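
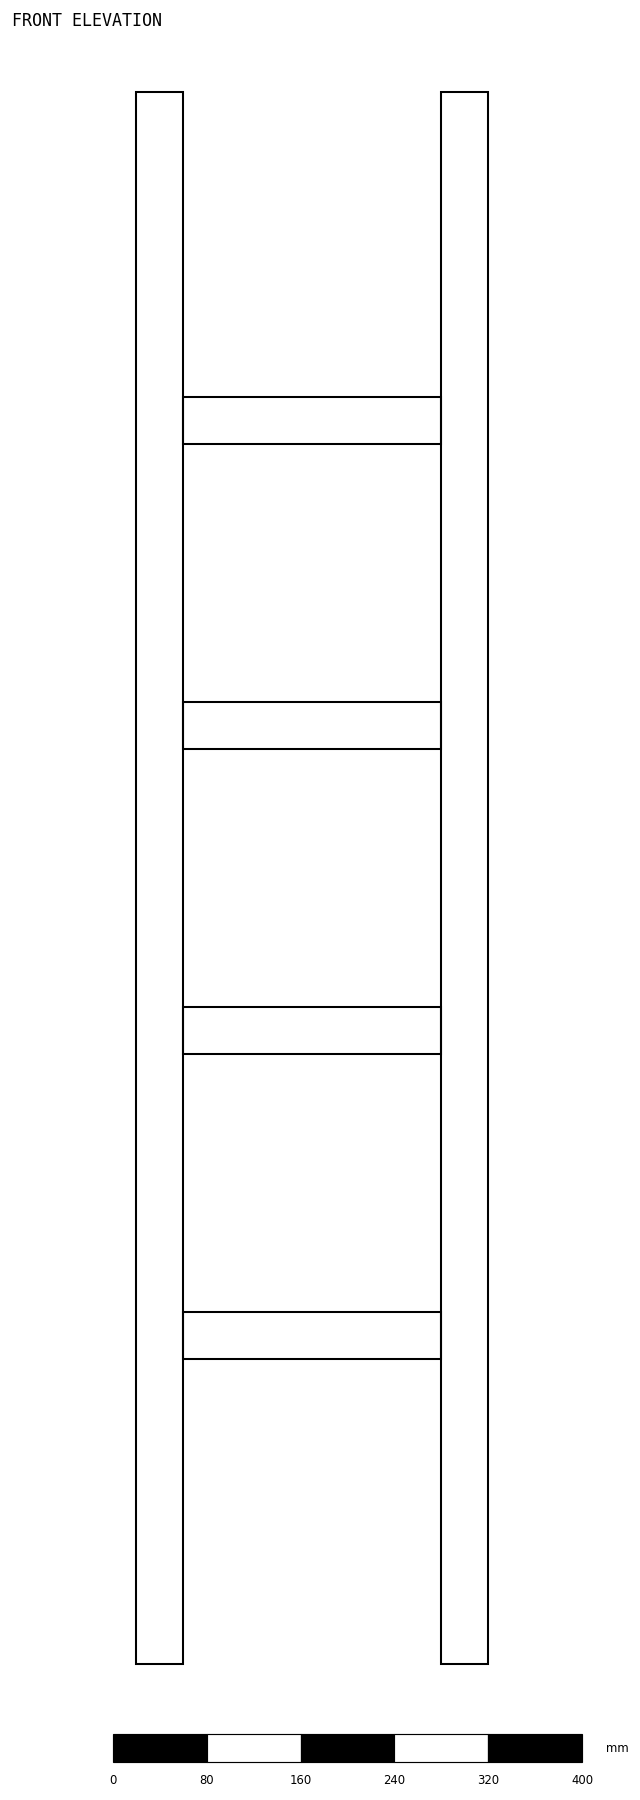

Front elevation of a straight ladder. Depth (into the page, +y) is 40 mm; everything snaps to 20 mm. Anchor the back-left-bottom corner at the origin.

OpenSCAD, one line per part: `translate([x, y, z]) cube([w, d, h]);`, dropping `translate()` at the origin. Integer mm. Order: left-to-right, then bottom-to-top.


cube([40, 40, 1340]);
translate([40, 0, 260]) cube([220, 40, 40]);
translate([40, 0, 520]) cube([220, 40, 40]);
translate([40, 0, 780]) cube([220, 40, 40]);
translate([40, 0, 1040]) cube([220, 40, 40]);
translate([260, 0, 0]) cube([40, 40, 1340]);


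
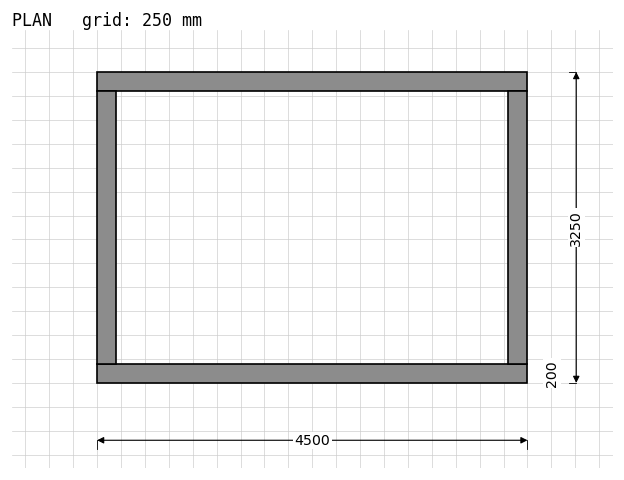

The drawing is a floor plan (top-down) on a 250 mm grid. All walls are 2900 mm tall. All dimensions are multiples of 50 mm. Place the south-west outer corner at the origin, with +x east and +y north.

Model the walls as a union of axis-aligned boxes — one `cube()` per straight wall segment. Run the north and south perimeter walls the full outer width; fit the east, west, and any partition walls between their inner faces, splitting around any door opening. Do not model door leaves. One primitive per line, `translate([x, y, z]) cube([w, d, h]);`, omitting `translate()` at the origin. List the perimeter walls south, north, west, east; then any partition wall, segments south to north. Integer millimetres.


cube([4500, 200, 2900]);
translate([0, 3050, 0]) cube([4500, 200, 2900]);
translate([0, 200, 0]) cube([200, 2850, 2900]);
translate([4300, 200, 0]) cube([200, 2850, 2900]);


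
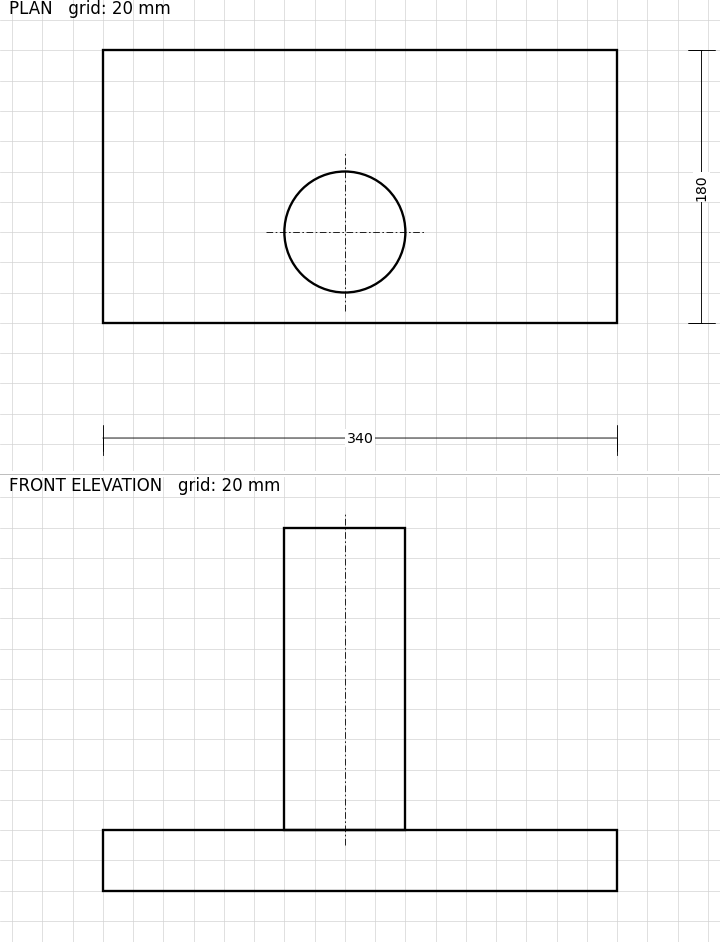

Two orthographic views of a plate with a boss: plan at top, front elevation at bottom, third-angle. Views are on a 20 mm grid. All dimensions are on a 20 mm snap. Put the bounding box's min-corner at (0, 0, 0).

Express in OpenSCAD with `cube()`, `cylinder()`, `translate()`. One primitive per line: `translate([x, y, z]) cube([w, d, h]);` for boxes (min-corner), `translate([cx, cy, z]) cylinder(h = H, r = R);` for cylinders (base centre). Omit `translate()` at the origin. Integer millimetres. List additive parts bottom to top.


cube([340, 180, 40]);
translate([160, 60, 40]) cylinder(h = 200, r = 40);


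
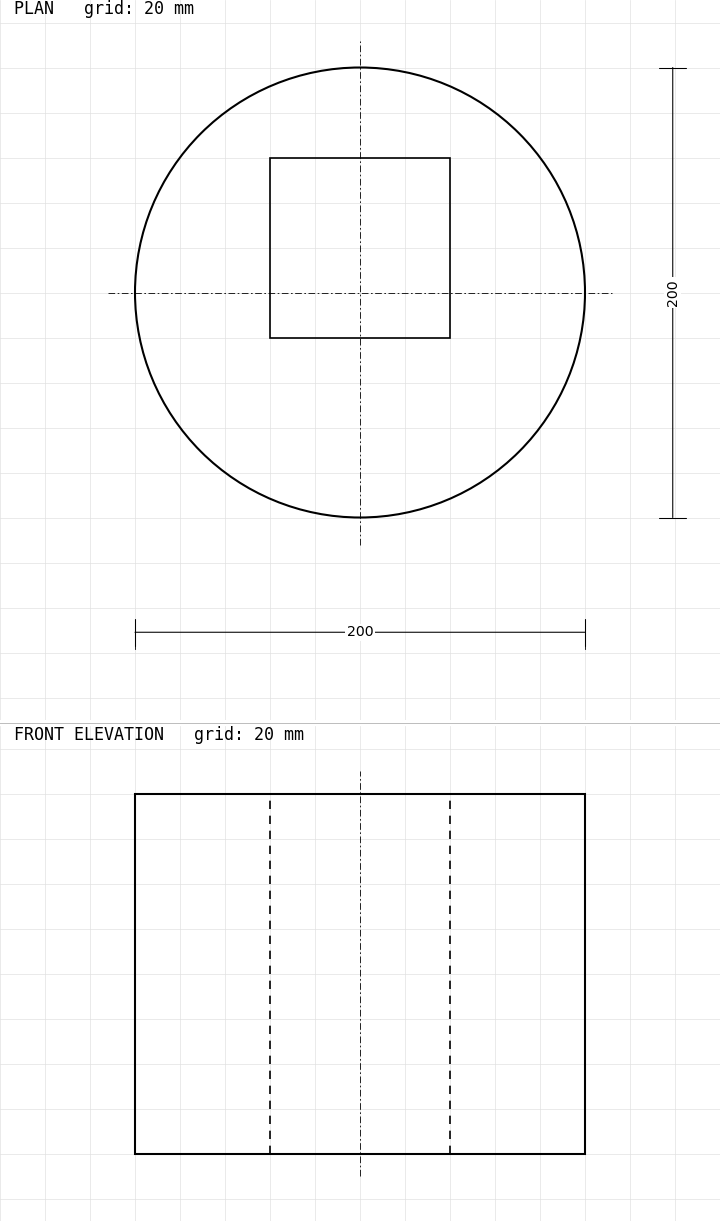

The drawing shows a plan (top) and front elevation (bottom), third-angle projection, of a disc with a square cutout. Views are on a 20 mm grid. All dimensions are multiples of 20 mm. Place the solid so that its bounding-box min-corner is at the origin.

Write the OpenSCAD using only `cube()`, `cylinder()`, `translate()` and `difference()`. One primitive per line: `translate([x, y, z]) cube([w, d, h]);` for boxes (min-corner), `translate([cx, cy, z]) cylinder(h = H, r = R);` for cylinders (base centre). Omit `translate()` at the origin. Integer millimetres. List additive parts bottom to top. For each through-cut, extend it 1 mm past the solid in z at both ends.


difference() {
  translate([100, 100, 0]) cylinder(h = 160, r = 100);
  translate([60, 80, -1]) cube([80, 80, 162]);
}


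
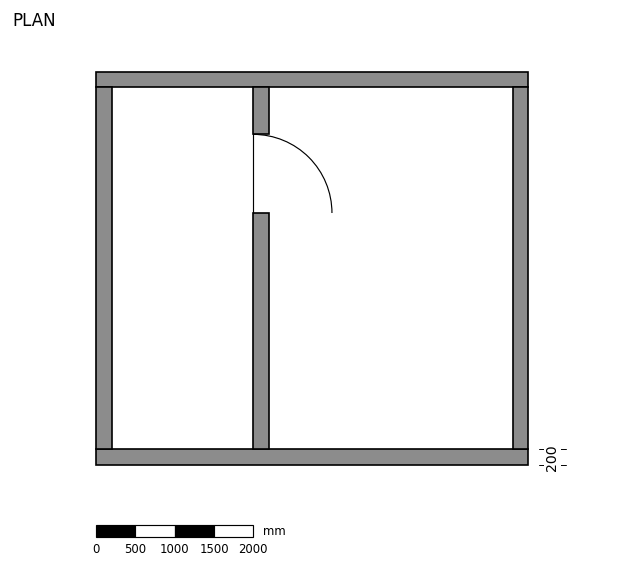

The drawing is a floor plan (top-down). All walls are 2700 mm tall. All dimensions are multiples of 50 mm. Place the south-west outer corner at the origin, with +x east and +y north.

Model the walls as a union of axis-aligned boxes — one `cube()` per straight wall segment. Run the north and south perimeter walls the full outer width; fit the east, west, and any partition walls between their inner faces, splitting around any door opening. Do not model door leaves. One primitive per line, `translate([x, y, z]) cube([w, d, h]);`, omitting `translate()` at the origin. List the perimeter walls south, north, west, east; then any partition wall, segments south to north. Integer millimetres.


cube([5500, 200, 2700]);
translate([0, 4800, 0]) cube([5500, 200, 2700]);
translate([0, 200, 0]) cube([200, 4600, 2700]);
translate([5300, 200, 0]) cube([200, 4600, 2700]);
translate([2000, 200, 0]) cube([200, 3000, 2700]);
translate([2000, 4200, 0]) cube([200, 600, 2700]);


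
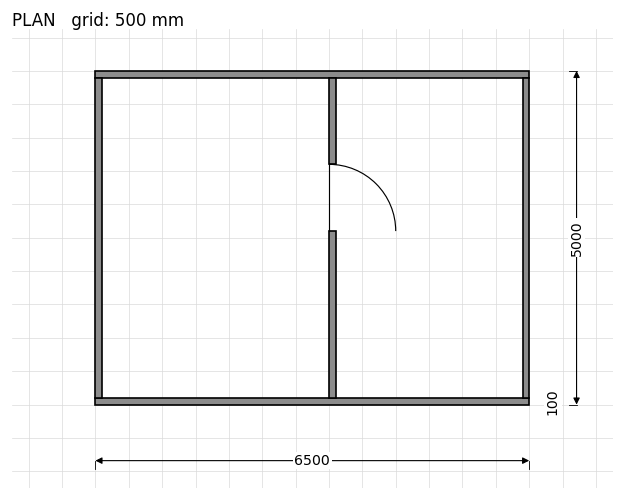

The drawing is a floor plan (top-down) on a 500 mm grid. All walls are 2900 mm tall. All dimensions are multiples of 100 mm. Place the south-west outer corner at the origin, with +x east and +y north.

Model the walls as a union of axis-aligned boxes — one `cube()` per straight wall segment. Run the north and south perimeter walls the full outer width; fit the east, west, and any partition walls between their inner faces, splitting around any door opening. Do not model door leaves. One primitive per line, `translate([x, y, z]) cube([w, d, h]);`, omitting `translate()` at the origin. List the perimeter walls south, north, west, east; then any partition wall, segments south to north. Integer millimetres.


cube([6500, 100, 2900]);
translate([0, 4900, 0]) cube([6500, 100, 2900]);
translate([0, 100, 0]) cube([100, 4800, 2900]);
translate([6400, 100, 0]) cube([100, 4800, 2900]);
translate([3500, 100, 0]) cube([100, 2500, 2900]);
translate([3500, 3600, 0]) cube([100, 1300, 2900]);


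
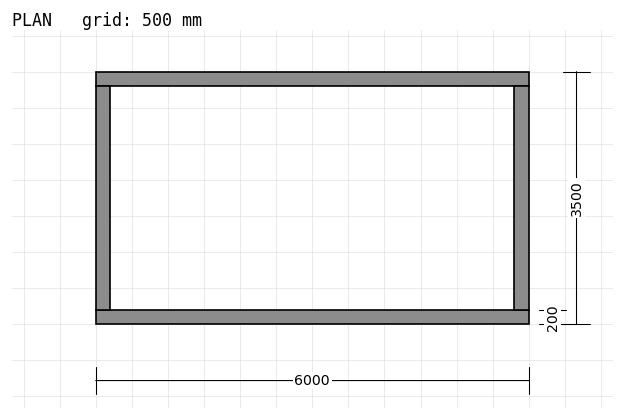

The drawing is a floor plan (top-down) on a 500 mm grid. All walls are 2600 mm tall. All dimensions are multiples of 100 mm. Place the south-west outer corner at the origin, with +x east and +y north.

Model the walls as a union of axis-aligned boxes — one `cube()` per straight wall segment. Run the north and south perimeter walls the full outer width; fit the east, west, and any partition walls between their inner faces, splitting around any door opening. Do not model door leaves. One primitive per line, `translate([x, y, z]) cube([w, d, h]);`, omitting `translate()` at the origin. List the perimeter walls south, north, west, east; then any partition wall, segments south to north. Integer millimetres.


cube([6000, 200, 2600]);
translate([0, 3300, 0]) cube([6000, 200, 2600]);
translate([0, 200, 0]) cube([200, 3100, 2600]);
translate([5800, 200, 0]) cube([200, 3100, 2600]);


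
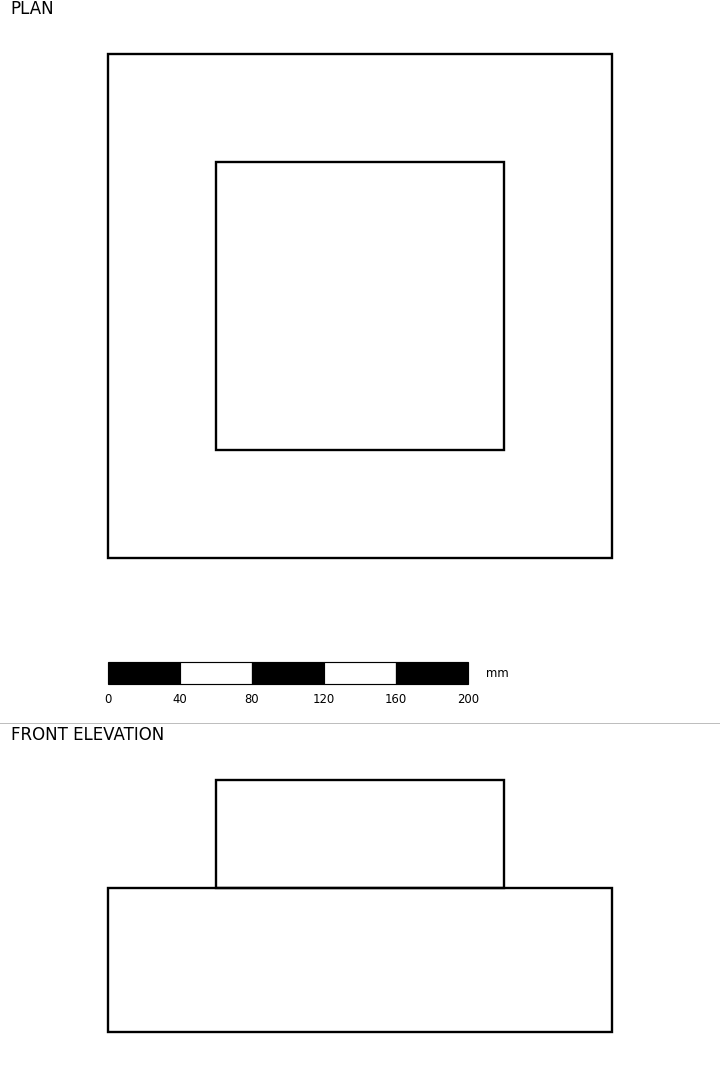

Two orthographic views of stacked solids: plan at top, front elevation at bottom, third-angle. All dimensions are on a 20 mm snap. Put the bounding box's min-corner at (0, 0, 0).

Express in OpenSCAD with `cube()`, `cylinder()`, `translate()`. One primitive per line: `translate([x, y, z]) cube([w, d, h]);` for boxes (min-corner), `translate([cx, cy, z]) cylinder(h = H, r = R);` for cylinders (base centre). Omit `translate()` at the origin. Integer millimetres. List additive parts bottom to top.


cube([280, 280, 80]);
translate([60, 60, 80]) cube([160, 160, 60]);


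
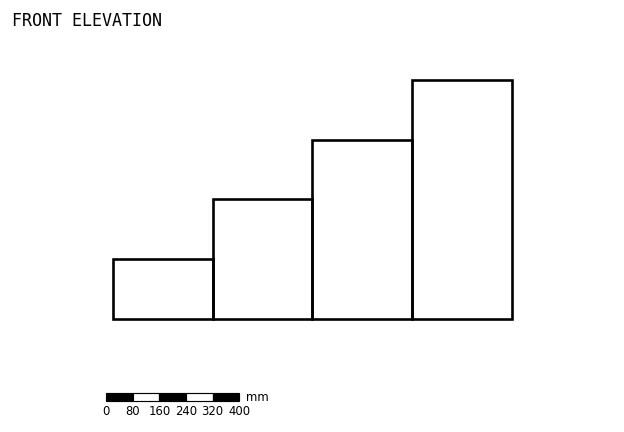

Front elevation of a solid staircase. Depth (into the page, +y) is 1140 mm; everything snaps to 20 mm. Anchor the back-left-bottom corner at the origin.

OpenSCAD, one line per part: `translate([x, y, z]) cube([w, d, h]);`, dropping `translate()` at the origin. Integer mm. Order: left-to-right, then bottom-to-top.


cube([300, 1140, 180]);
translate([300, 0, 0]) cube([300, 1140, 360]);
translate([600, 0, 0]) cube([300, 1140, 540]);
translate([900, 0, 0]) cube([300, 1140, 720]);


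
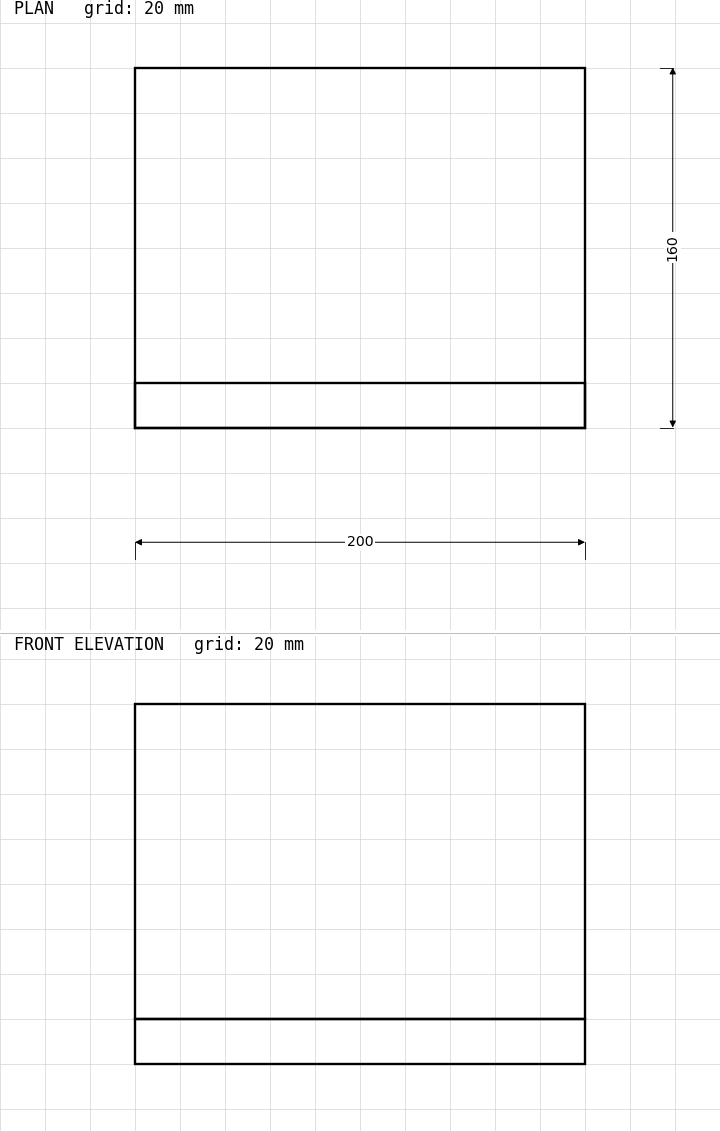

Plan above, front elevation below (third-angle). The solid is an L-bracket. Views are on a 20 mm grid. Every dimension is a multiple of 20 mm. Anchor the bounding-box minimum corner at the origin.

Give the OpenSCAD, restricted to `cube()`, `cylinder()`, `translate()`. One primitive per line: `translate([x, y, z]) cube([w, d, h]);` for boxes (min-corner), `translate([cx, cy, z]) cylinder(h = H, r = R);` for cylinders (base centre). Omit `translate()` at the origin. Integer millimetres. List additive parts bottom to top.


cube([200, 160, 20]);
translate([0, 0, 20]) cube([200, 20, 140]);


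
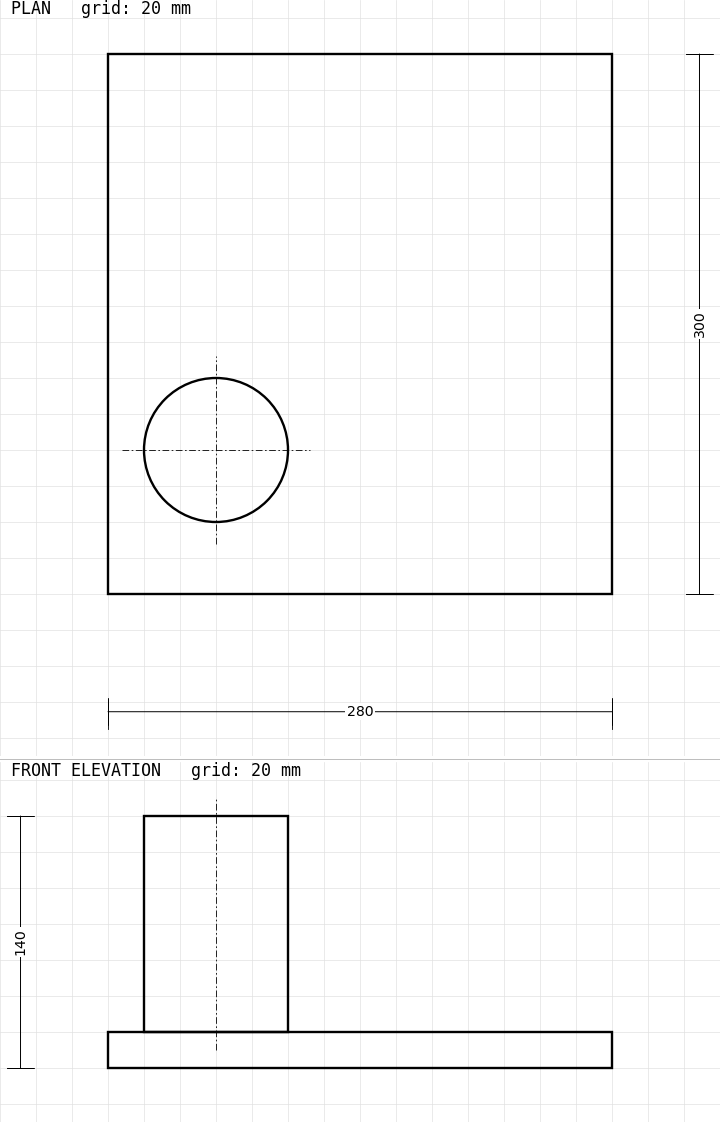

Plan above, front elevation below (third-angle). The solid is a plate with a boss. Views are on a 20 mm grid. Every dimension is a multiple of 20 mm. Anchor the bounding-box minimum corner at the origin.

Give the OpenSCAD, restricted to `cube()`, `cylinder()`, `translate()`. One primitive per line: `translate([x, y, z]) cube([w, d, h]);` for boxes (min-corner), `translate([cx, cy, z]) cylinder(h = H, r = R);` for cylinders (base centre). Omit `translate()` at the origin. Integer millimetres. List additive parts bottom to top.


cube([280, 300, 20]);
translate([60, 80, 20]) cylinder(h = 120, r = 40);


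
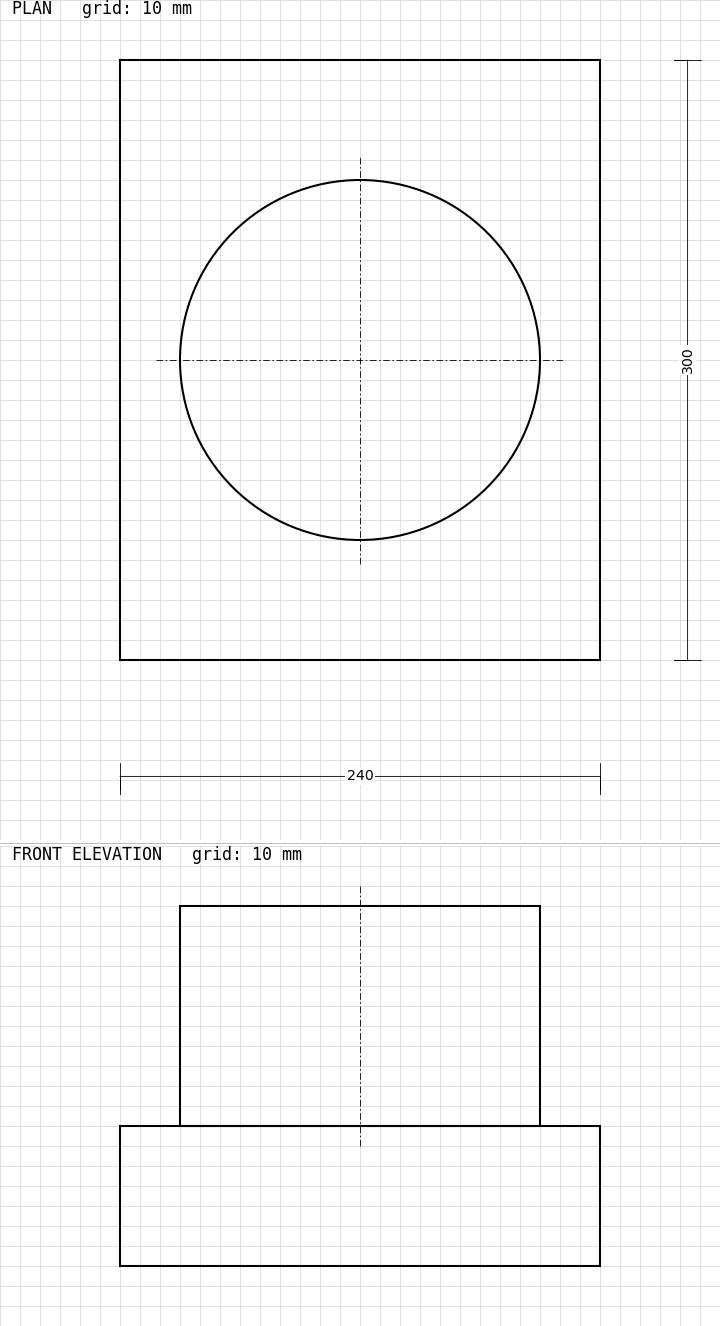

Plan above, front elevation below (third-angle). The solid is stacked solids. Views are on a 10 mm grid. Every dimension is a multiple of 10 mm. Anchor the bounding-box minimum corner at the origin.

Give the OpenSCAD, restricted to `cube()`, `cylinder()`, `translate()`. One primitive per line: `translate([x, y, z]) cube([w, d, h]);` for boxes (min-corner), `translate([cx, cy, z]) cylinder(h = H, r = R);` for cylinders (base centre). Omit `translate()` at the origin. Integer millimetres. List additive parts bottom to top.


cube([240, 300, 70]);
translate([120, 150, 70]) cylinder(h = 110, r = 90);


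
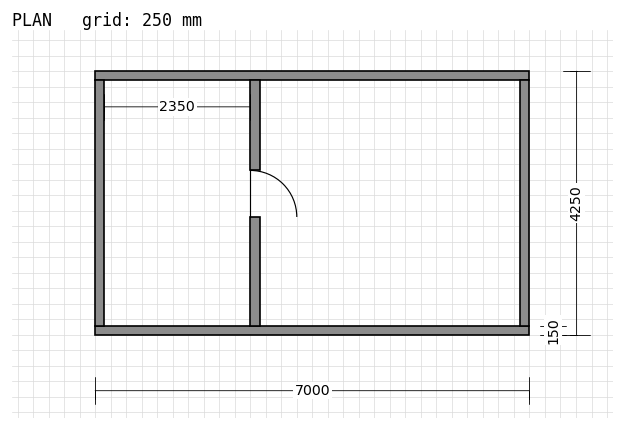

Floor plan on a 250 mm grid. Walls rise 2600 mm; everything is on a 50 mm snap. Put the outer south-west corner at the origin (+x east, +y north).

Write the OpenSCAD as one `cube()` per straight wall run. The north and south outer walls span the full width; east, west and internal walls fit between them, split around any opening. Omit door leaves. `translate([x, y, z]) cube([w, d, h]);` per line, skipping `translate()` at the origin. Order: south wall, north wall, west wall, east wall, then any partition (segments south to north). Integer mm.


cube([7000, 150, 2600]);
translate([0, 4100, 0]) cube([7000, 150, 2600]);
translate([0, 150, 0]) cube([150, 3950, 2600]);
translate([6850, 150, 0]) cube([150, 3950, 2600]);
translate([2500, 150, 0]) cube([150, 1750, 2600]);
translate([2500, 2650, 0]) cube([150, 1450, 2600]);


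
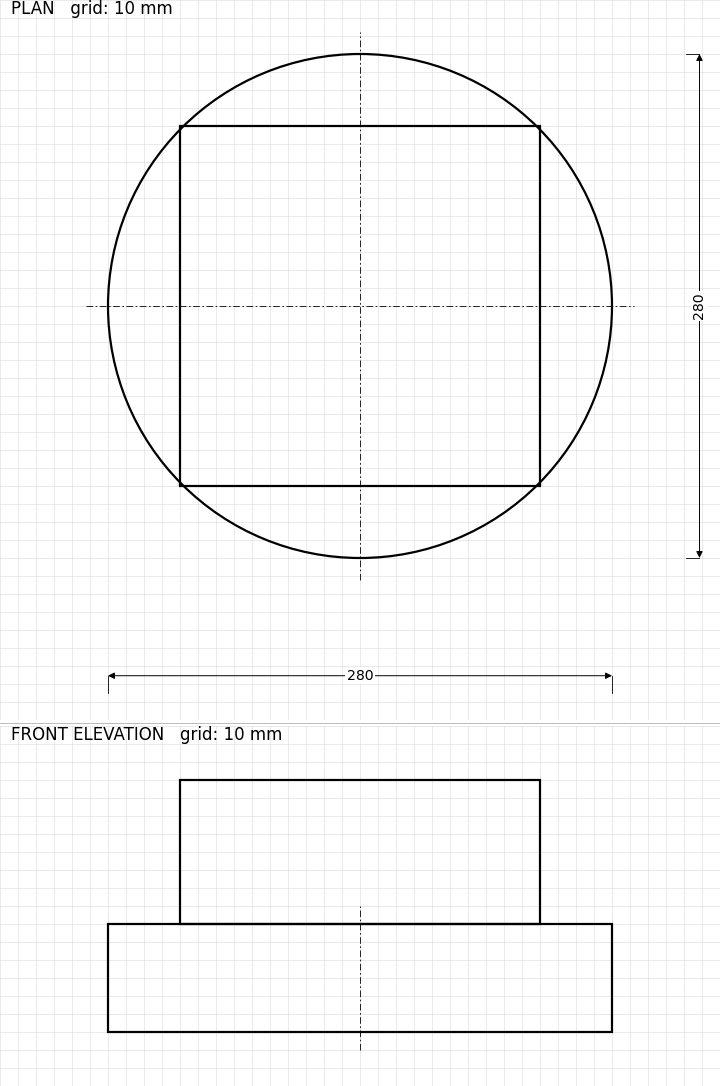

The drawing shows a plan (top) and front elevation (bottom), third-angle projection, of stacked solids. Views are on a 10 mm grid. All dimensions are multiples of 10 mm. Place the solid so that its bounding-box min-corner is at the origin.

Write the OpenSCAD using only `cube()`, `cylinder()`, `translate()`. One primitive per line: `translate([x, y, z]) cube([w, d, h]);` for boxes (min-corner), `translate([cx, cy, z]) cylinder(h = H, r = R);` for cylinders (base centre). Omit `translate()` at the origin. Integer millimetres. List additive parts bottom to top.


translate([140, 140, 0]) cylinder(h = 60, r = 140);
translate([40, 40, 60]) cube([200, 200, 80]);


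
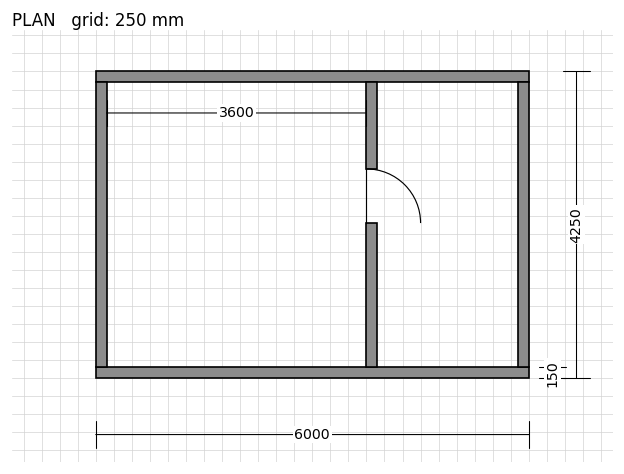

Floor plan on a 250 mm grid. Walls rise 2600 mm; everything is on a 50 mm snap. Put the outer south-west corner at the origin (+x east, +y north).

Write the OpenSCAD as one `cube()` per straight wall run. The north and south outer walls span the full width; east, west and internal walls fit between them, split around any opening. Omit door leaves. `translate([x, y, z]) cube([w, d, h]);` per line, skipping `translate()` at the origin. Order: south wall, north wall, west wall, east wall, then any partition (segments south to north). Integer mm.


cube([6000, 150, 2600]);
translate([0, 4100, 0]) cube([6000, 150, 2600]);
translate([0, 150, 0]) cube([150, 3950, 2600]);
translate([5850, 150, 0]) cube([150, 3950, 2600]);
translate([3750, 150, 0]) cube([150, 2000, 2600]);
translate([3750, 2900, 0]) cube([150, 1200, 2600]);


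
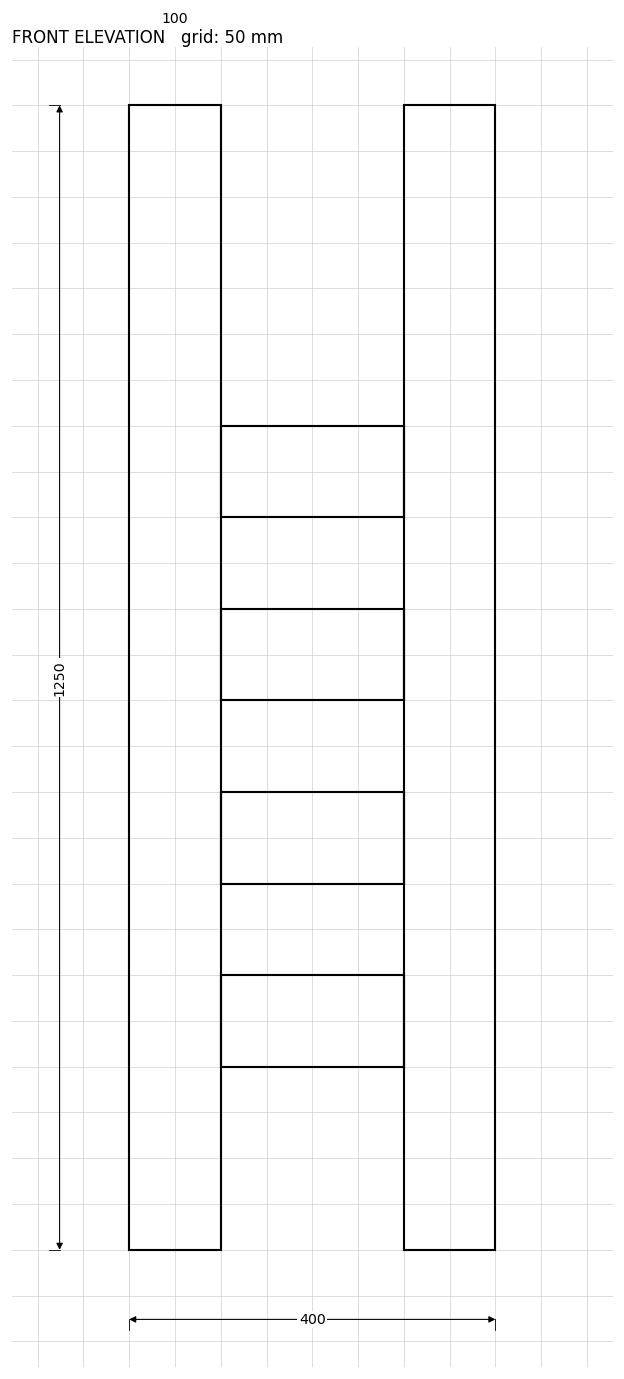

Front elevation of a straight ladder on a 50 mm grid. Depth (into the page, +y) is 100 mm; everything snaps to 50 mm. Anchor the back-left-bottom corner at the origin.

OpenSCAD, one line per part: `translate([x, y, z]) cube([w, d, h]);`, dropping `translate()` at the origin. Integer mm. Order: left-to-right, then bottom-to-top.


cube([100, 100, 1250]);
translate([100, 0, 200]) cube([200, 100, 100]);
translate([100, 0, 400]) cube([200, 100, 100]);
translate([100, 0, 600]) cube([200, 100, 100]);
translate([100, 0, 800]) cube([200, 100, 100]);
translate([300, 0, 0]) cube([100, 100, 1250]);


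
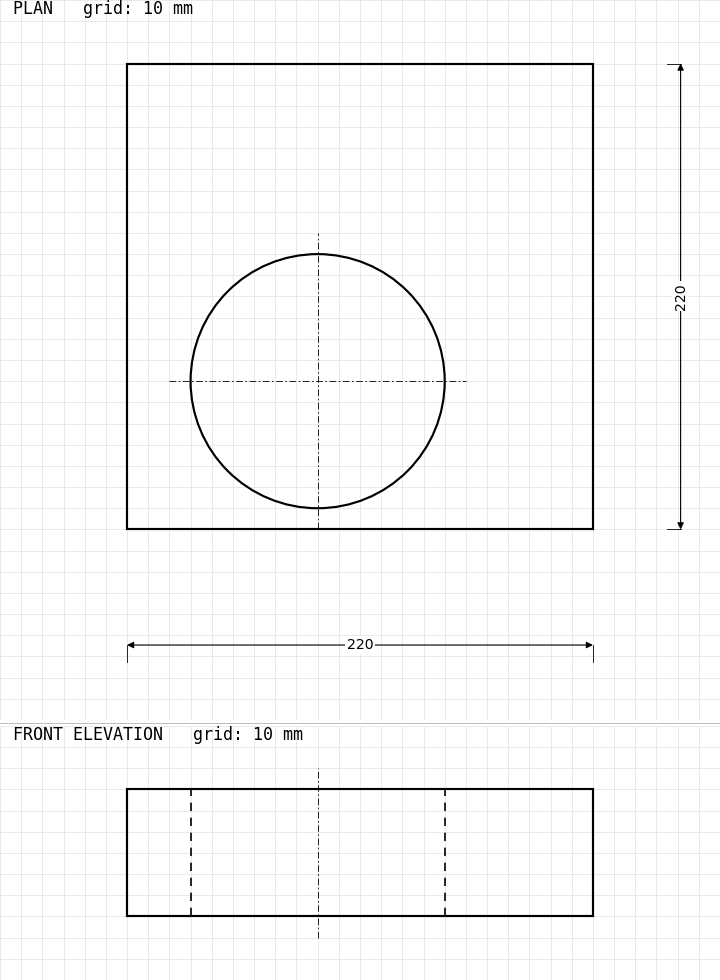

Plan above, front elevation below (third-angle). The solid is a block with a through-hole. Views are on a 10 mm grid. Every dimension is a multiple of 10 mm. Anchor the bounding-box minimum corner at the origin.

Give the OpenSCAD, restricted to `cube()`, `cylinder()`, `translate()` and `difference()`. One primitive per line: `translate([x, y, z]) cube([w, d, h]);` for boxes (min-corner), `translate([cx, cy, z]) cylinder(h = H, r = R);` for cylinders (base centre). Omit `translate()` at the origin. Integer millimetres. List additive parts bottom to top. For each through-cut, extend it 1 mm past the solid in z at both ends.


difference() {
  cube([220, 220, 60]);
  translate([90, 70, -1]) cylinder(h = 62, r = 60);
}


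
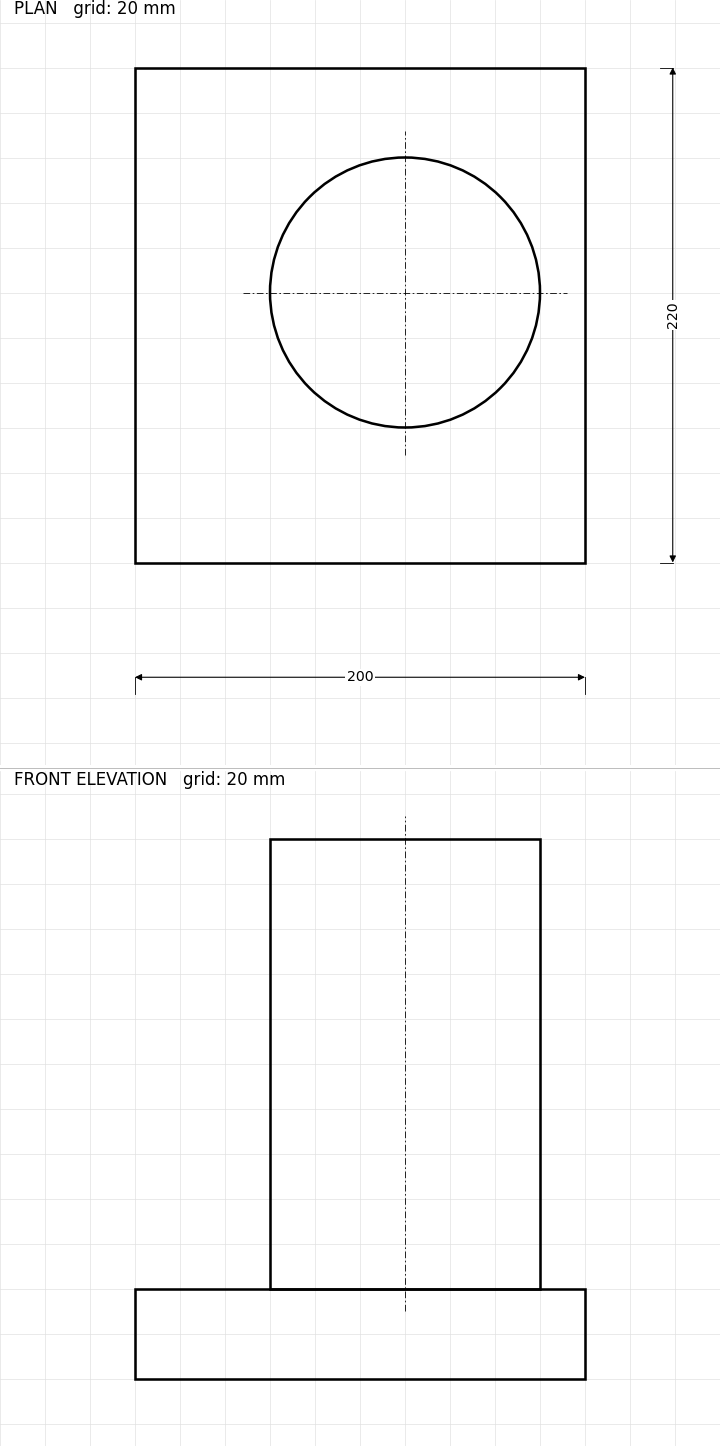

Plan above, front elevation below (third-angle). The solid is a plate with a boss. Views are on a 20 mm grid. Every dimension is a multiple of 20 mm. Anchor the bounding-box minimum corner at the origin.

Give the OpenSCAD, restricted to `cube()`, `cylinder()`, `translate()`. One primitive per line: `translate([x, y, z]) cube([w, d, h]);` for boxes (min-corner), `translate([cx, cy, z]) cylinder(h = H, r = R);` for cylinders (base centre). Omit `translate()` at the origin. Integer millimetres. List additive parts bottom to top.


cube([200, 220, 40]);
translate([120, 120, 40]) cylinder(h = 200, r = 60);


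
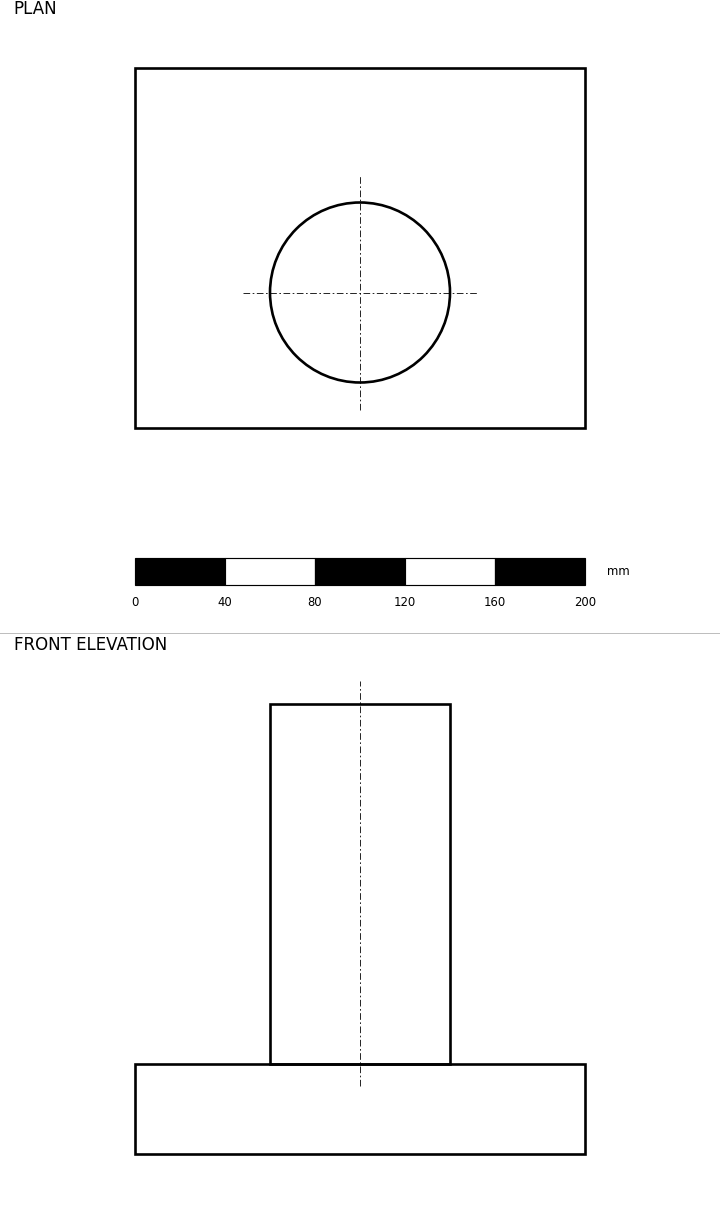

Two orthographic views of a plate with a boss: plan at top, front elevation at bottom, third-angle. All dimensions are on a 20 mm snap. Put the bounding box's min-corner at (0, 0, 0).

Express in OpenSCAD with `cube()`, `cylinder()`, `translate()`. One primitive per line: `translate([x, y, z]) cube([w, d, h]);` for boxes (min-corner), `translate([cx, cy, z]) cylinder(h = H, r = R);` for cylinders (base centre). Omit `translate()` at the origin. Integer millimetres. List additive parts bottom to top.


cube([200, 160, 40]);
translate([100, 60, 40]) cylinder(h = 160, r = 40);


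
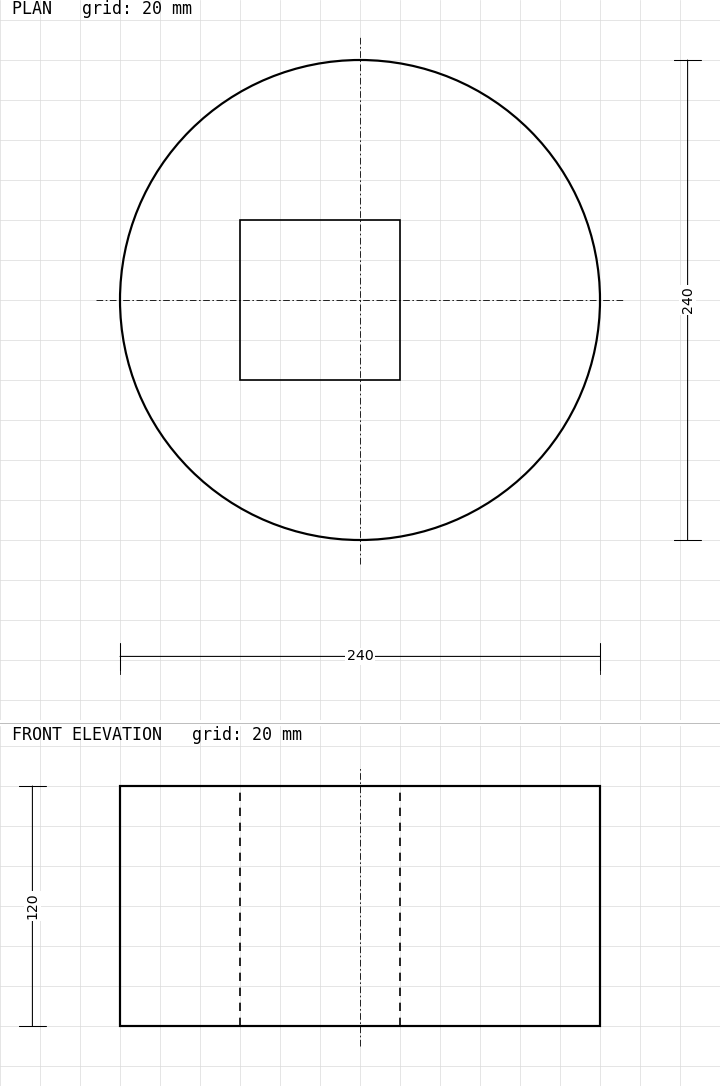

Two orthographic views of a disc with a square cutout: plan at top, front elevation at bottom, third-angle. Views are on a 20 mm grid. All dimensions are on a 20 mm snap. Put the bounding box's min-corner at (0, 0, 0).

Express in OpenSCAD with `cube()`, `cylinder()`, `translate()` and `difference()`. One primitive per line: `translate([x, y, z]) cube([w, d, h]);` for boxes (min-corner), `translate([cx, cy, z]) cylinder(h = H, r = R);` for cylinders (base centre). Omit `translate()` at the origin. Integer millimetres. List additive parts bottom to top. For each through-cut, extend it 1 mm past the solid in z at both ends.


difference() {
  translate([120, 120, 0]) cylinder(h = 120, r = 120);
  translate([60, 80, -1]) cube([80, 80, 122]);
}


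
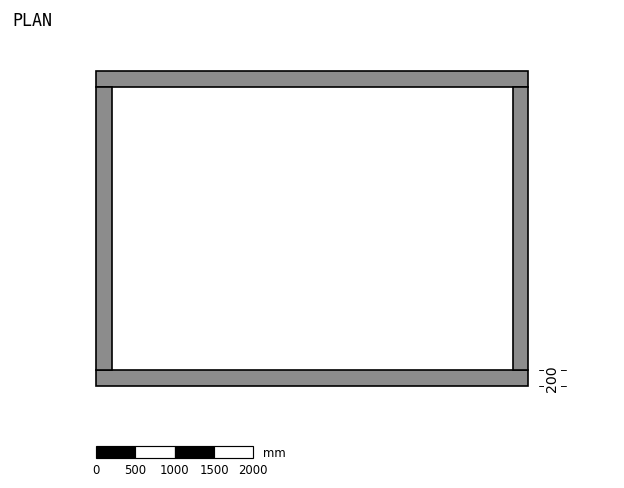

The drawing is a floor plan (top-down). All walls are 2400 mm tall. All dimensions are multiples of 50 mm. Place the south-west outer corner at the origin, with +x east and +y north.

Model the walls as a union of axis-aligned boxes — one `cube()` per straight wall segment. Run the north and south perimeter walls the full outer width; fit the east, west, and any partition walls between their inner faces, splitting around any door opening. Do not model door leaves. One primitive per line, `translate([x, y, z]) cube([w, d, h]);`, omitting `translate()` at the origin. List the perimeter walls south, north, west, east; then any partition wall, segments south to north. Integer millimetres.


cube([5500, 200, 2400]);
translate([0, 3800, 0]) cube([5500, 200, 2400]);
translate([0, 200, 0]) cube([200, 3600, 2400]);
translate([5300, 200, 0]) cube([200, 3600, 2400]);


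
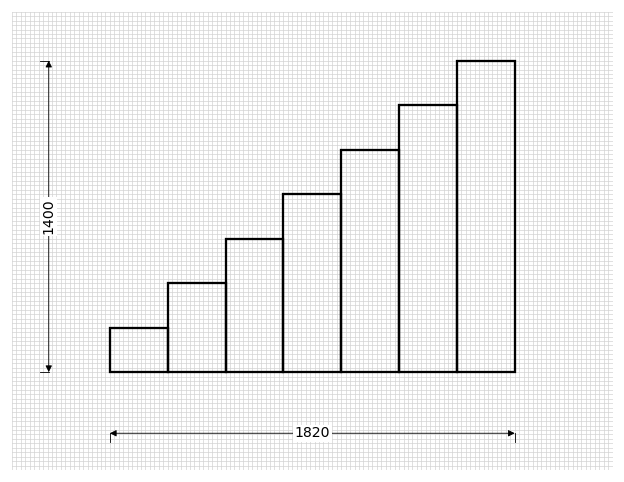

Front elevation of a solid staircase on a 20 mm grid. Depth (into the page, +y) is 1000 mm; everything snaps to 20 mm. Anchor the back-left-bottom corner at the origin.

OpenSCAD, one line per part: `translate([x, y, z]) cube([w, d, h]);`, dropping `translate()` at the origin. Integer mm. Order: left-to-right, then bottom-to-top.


cube([260, 1000, 200]);
translate([260, 0, 0]) cube([260, 1000, 400]);
translate([520, 0, 0]) cube([260, 1000, 600]);
translate([780, 0, 0]) cube([260, 1000, 800]);
translate([1040, 0, 0]) cube([260, 1000, 1000]);
translate([1300, 0, 0]) cube([260, 1000, 1200]);
translate([1560, 0, 0]) cube([260, 1000, 1400]);


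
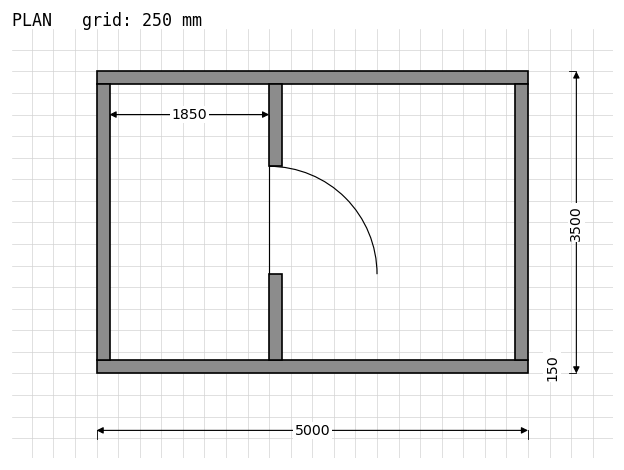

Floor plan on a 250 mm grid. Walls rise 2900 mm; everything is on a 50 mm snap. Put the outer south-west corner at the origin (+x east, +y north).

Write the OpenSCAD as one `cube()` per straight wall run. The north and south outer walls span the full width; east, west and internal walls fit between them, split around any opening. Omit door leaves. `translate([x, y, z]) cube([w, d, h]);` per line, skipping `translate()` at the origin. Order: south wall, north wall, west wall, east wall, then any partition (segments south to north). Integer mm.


cube([5000, 150, 2900]);
translate([0, 3350, 0]) cube([5000, 150, 2900]);
translate([0, 150, 0]) cube([150, 3200, 2900]);
translate([4850, 150, 0]) cube([150, 3200, 2900]);
translate([2000, 150, 0]) cube([150, 1000, 2900]);
translate([2000, 2400, 0]) cube([150, 950, 2900]);


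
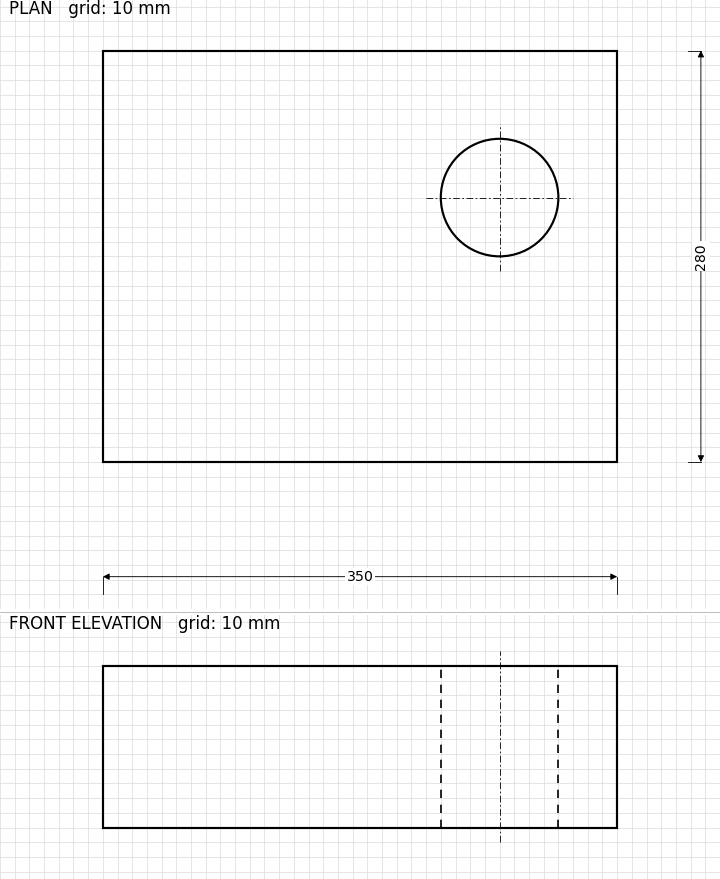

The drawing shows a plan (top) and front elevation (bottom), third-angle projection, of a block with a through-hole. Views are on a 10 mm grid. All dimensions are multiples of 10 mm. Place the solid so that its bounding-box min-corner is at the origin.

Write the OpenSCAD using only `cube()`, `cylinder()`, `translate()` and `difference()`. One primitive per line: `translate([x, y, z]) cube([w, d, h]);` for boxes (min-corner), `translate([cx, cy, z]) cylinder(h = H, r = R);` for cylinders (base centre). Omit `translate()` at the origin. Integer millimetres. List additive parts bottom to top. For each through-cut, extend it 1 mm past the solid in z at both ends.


difference() {
  cube([350, 280, 110]);
  translate([270, 180, -1]) cylinder(h = 112, r = 40);
}


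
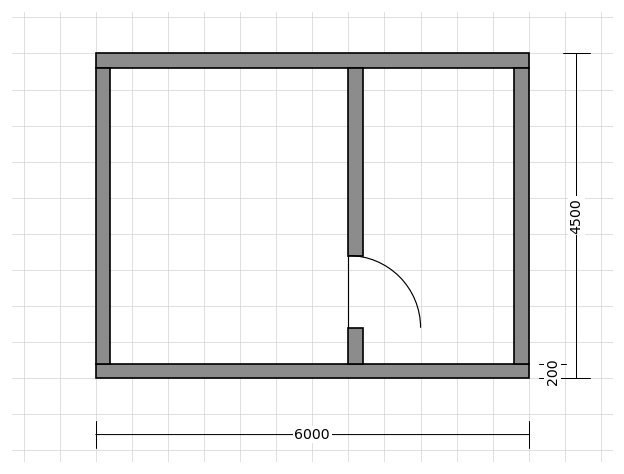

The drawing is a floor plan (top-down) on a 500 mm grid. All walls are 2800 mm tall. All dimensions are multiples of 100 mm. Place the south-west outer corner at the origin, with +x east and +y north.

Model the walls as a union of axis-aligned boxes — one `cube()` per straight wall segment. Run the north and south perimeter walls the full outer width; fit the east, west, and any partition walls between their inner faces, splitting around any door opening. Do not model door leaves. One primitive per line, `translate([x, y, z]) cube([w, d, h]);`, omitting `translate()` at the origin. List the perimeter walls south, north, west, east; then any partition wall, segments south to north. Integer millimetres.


cube([6000, 200, 2800]);
translate([0, 4300, 0]) cube([6000, 200, 2800]);
translate([0, 200, 0]) cube([200, 4100, 2800]);
translate([5800, 200, 0]) cube([200, 4100, 2800]);
translate([3500, 200, 0]) cube([200, 500, 2800]);
translate([3500, 1700, 0]) cube([200, 2600, 2800]);


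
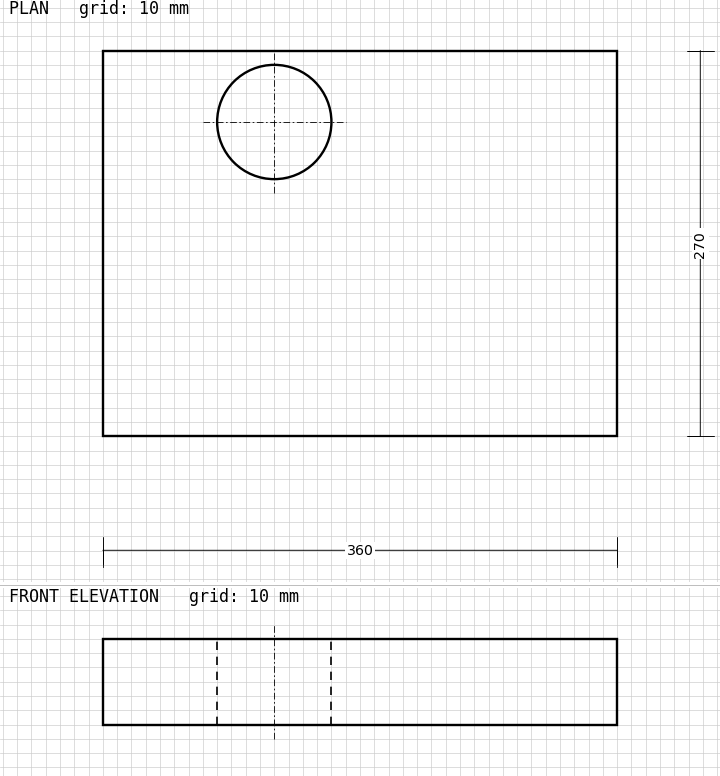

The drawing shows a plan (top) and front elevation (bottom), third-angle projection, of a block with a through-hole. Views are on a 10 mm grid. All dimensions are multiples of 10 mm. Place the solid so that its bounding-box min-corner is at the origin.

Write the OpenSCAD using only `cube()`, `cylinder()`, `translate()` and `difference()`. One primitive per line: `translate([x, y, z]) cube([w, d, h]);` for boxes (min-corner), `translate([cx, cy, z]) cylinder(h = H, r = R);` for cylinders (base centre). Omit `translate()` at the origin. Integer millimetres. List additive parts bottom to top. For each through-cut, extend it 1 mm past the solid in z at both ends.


difference() {
  cube([360, 270, 60]);
  translate([120, 220, -1]) cylinder(h = 62, r = 40);
}


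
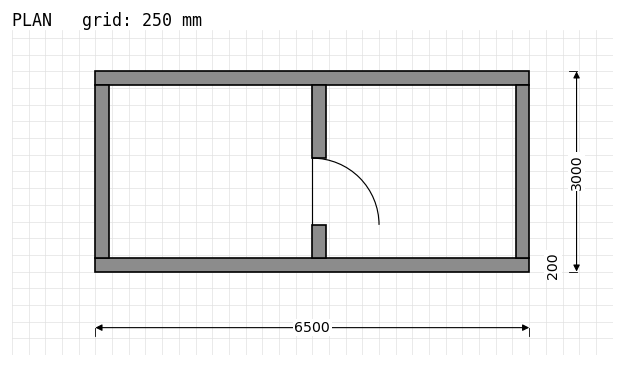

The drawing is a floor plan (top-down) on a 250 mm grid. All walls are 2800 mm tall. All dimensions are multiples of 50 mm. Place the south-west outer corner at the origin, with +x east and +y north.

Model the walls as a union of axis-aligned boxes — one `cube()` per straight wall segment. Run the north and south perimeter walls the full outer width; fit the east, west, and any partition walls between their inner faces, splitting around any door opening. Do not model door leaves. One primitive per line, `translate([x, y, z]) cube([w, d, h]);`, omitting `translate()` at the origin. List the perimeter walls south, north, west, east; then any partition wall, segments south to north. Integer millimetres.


cube([6500, 200, 2800]);
translate([0, 2800, 0]) cube([6500, 200, 2800]);
translate([0, 200, 0]) cube([200, 2600, 2800]);
translate([6300, 200, 0]) cube([200, 2600, 2800]);
translate([3250, 200, 0]) cube([200, 500, 2800]);
translate([3250, 1700, 0]) cube([200, 1100, 2800]);


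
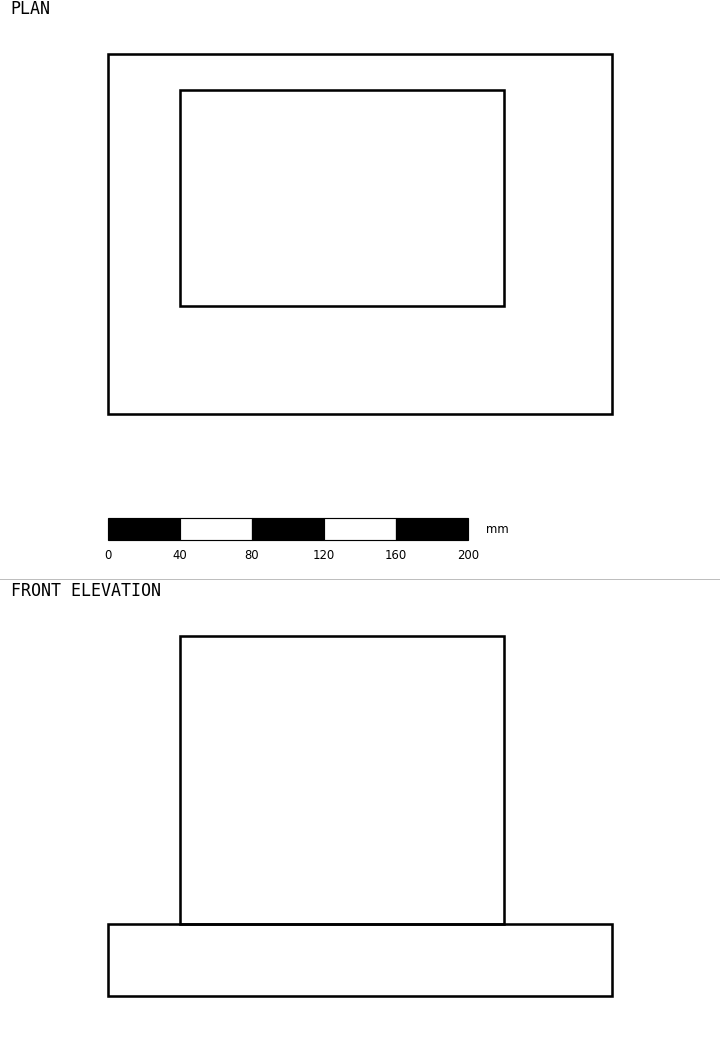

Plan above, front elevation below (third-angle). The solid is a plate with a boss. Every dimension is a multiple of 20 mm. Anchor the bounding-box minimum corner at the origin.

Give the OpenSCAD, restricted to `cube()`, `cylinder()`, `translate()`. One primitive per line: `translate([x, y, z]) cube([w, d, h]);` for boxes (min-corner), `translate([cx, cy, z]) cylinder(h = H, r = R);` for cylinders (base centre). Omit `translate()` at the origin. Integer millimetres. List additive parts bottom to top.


cube([280, 200, 40]);
translate([40, 60, 40]) cube([180, 120, 160]);


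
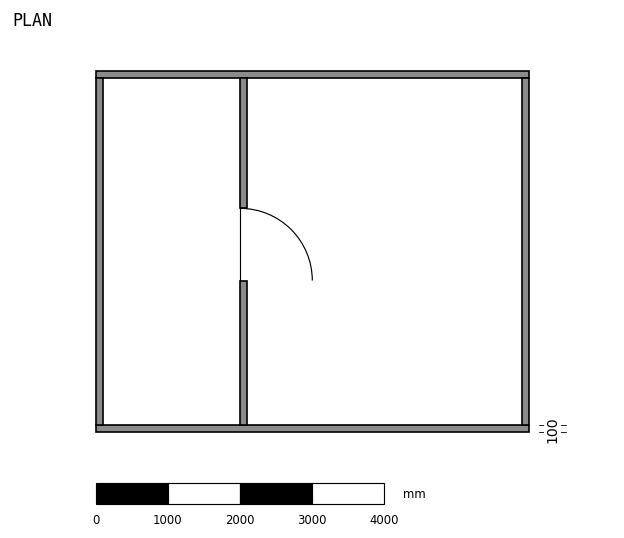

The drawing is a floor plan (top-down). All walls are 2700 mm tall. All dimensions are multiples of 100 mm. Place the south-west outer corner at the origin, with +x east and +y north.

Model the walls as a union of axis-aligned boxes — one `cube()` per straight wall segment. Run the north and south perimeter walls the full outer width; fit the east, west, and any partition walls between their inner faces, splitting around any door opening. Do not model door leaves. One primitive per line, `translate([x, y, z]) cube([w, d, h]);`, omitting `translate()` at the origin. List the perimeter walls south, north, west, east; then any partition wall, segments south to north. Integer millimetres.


cube([6000, 100, 2700]);
translate([0, 4900, 0]) cube([6000, 100, 2700]);
translate([0, 100, 0]) cube([100, 4800, 2700]);
translate([5900, 100, 0]) cube([100, 4800, 2700]);
translate([2000, 100, 0]) cube([100, 2000, 2700]);
translate([2000, 3100, 0]) cube([100, 1800, 2700]);


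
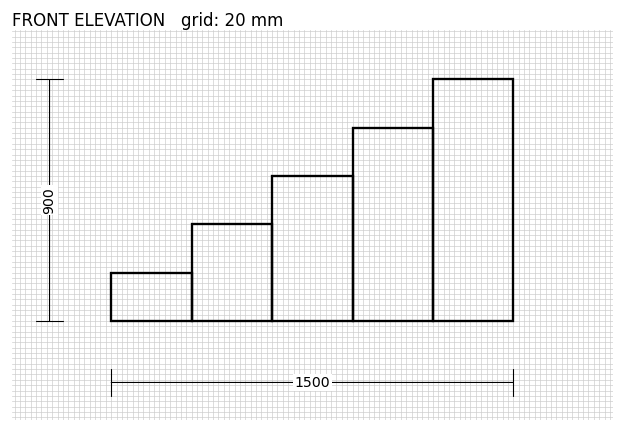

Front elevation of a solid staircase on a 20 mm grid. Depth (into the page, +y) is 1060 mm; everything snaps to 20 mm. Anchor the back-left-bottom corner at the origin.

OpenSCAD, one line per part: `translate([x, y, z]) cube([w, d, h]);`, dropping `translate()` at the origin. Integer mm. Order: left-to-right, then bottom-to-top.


cube([300, 1060, 180]);
translate([300, 0, 0]) cube([300, 1060, 360]);
translate([600, 0, 0]) cube([300, 1060, 540]);
translate([900, 0, 0]) cube([300, 1060, 720]);
translate([1200, 0, 0]) cube([300, 1060, 900]);


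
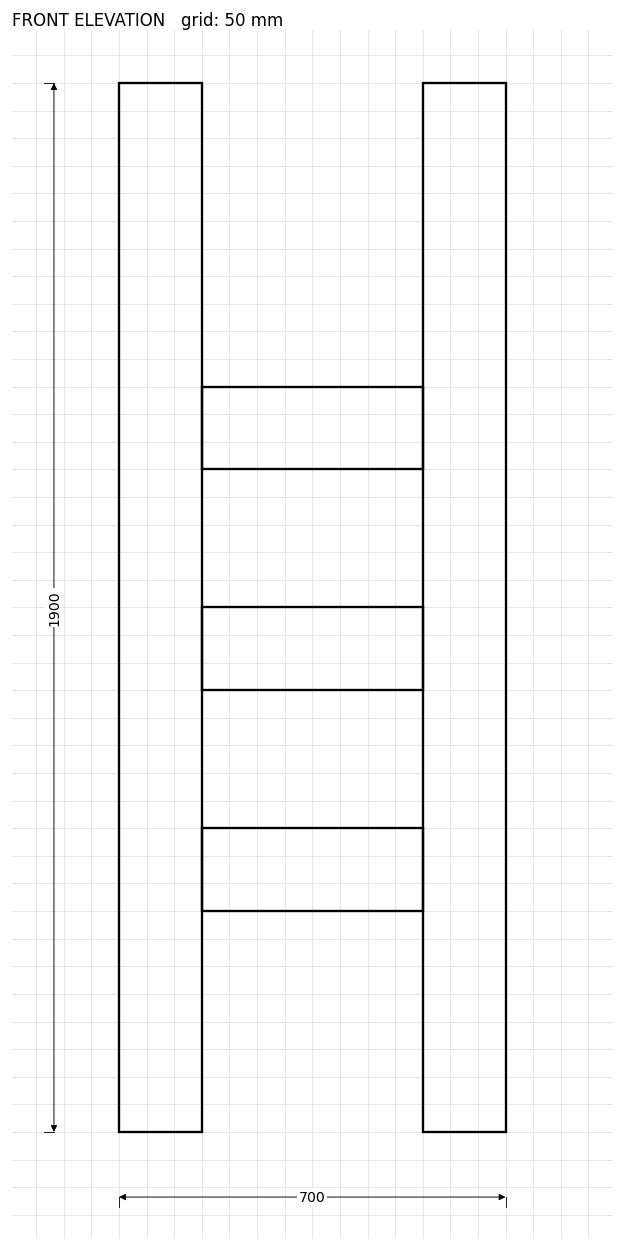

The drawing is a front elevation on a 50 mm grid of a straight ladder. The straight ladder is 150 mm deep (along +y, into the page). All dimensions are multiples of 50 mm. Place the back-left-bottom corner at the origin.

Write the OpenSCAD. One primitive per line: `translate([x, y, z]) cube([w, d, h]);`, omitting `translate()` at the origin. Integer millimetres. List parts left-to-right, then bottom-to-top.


cube([150, 150, 1900]);
translate([150, 0, 400]) cube([400, 150, 150]);
translate([150, 0, 800]) cube([400, 150, 150]);
translate([150, 0, 1200]) cube([400, 150, 150]);
translate([550, 0, 0]) cube([150, 150, 1900]);


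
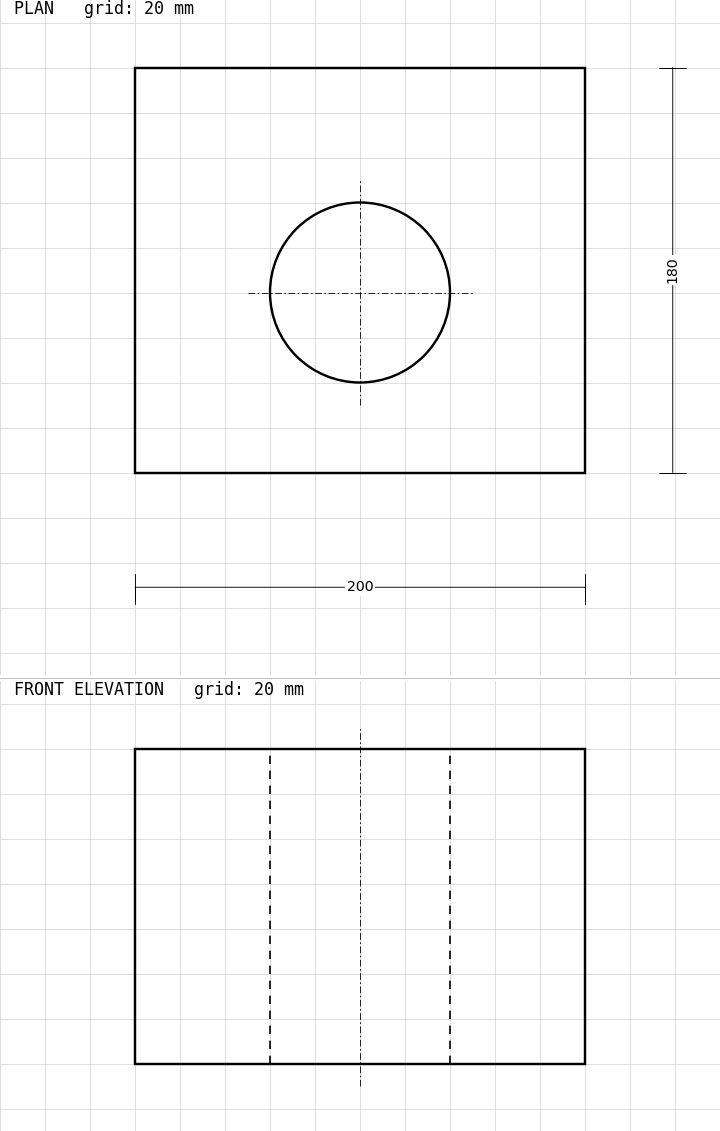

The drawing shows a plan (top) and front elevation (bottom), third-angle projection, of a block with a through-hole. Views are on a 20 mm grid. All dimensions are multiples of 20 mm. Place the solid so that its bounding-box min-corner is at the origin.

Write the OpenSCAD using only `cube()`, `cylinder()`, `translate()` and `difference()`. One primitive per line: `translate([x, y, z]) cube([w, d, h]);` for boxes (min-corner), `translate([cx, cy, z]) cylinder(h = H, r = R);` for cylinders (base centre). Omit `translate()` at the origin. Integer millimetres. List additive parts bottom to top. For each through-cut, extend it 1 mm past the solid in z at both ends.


difference() {
  cube([200, 180, 140]);
  translate([100, 80, -1]) cylinder(h = 142, r = 40);
}


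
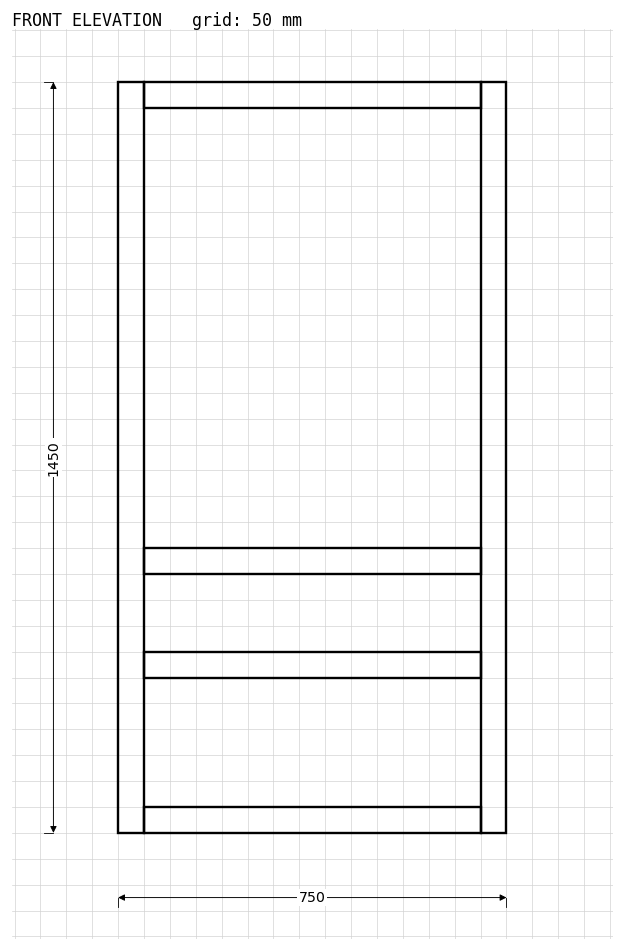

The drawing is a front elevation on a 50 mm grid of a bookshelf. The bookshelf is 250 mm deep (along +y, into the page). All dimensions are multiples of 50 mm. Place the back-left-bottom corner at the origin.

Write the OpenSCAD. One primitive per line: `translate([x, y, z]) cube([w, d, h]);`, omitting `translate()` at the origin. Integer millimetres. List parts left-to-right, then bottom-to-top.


cube([50, 250, 1450]);
translate([50, 0, 0]) cube([650, 250, 50]);
translate([50, 0, 300]) cube([650, 250, 50]);
translate([50, 0, 500]) cube([650, 250, 50]);
translate([50, 0, 1400]) cube([650, 250, 50]);
translate([700, 0, 0]) cube([50, 250, 1450]);


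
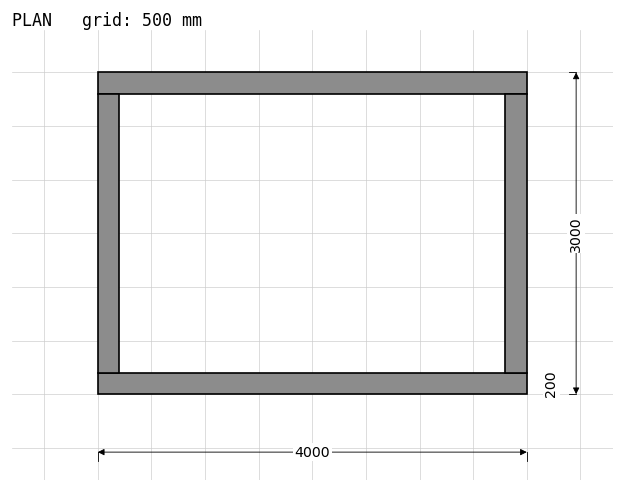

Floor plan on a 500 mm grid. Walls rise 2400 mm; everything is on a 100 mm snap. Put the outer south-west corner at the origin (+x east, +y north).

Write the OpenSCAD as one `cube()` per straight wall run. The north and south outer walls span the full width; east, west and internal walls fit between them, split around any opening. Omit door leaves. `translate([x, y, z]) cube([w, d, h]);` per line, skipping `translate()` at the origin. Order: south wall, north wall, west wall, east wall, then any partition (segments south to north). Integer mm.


cube([4000, 200, 2400]);
translate([0, 2800, 0]) cube([4000, 200, 2400]);
translate([0, 200, 0]) cube([200, 2600, 2400]);
translate([3800, 200, 0]) cube([200, 2600, 2400]);


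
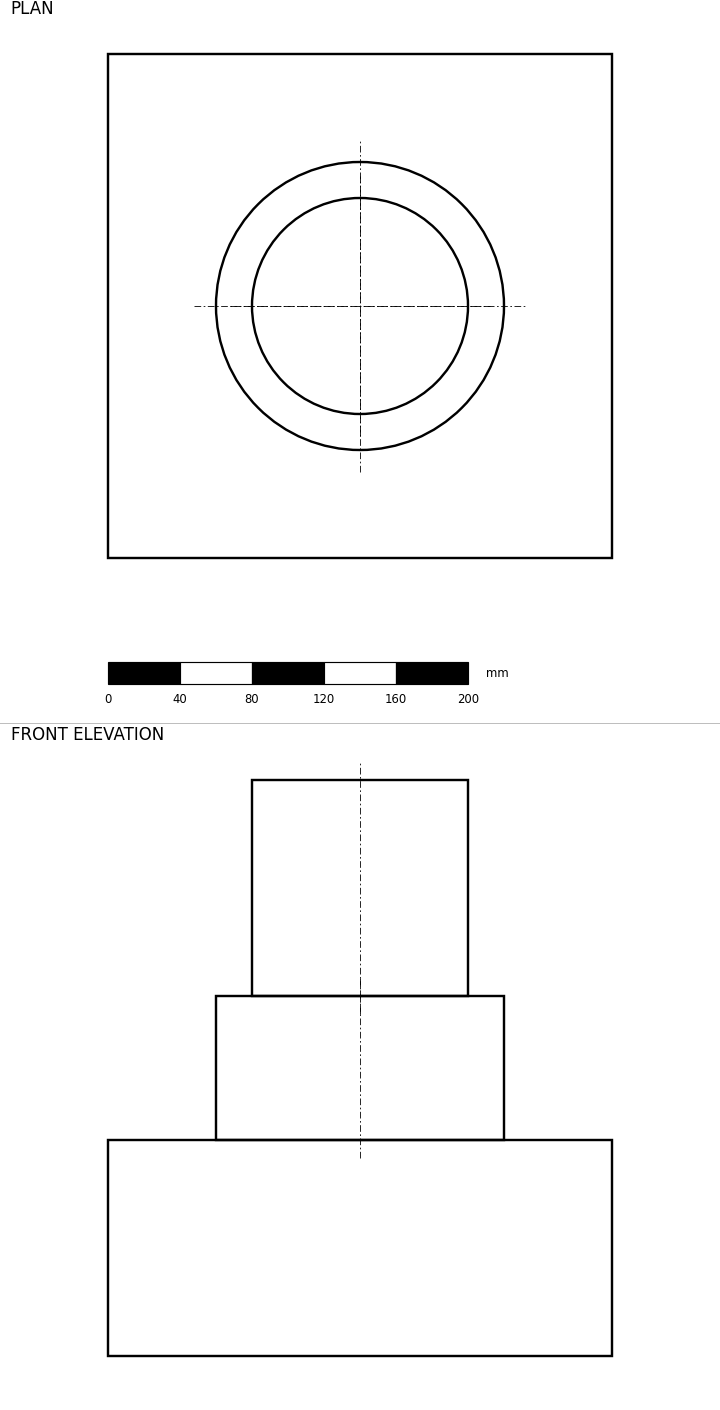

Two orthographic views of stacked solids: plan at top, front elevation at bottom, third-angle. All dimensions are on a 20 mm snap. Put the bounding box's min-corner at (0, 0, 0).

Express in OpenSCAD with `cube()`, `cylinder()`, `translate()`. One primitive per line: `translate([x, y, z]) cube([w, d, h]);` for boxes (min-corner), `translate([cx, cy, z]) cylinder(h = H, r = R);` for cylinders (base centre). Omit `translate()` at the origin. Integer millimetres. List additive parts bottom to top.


cube([280, 280, 120]);
translate([140, 140, 120]) cylinder(h = 80, r = 80);
translate([140, 140, 200]) cylinder(h = 120, r = 60);


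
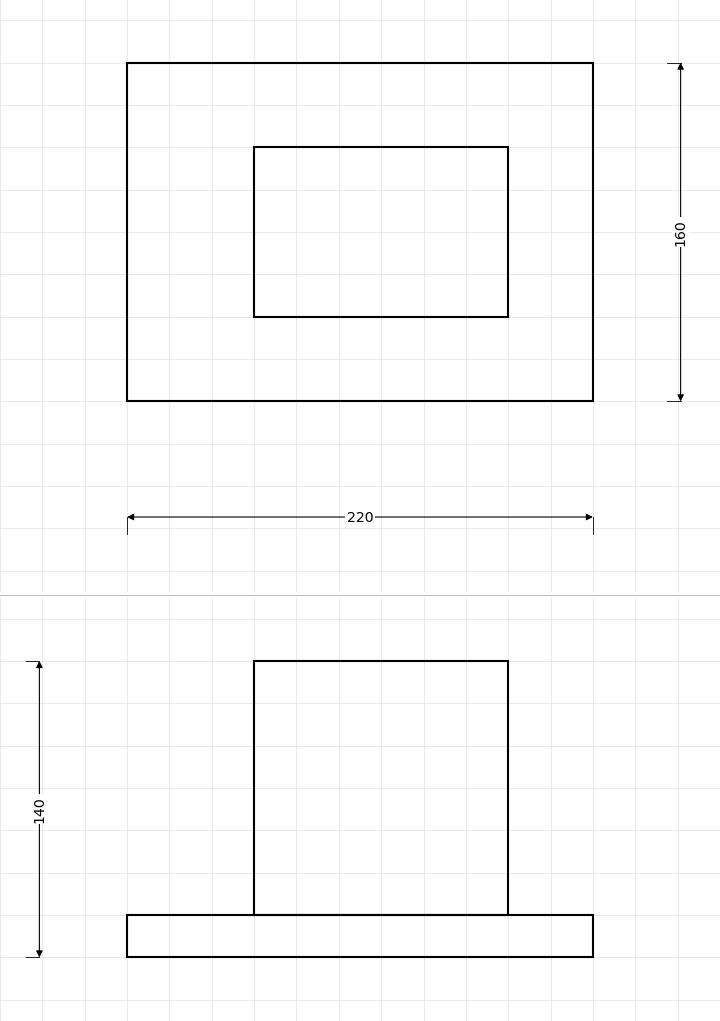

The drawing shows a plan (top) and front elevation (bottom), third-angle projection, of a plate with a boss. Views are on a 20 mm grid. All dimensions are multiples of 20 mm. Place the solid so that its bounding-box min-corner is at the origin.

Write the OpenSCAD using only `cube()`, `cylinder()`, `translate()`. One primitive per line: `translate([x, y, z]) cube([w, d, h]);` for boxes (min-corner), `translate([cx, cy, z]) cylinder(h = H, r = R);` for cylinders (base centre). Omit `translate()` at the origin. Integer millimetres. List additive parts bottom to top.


cube([220, 160, 20]);
translate([60, 40, 20]) cube([120, 80, 120]);


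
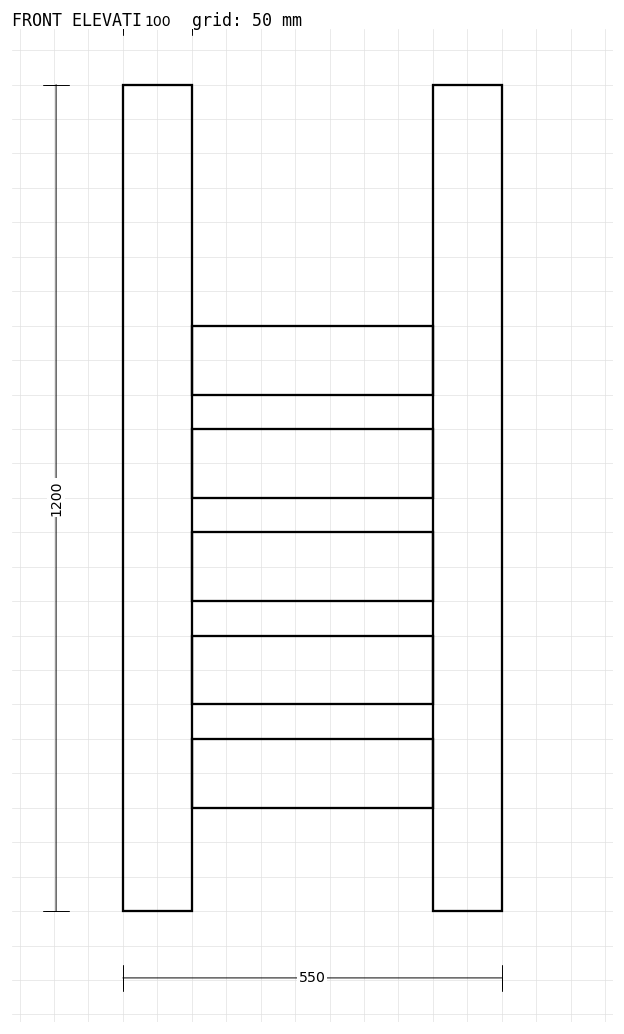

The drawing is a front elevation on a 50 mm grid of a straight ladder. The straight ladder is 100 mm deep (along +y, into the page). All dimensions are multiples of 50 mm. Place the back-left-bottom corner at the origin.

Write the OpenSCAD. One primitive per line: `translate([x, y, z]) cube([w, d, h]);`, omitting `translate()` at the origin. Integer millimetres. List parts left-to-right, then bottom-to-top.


cube([100, 100, 1200]);
translate([100, 0, 150]) cube([350, 100, 100]);
translate([100, 0, 300]) cube([350, 100, 100]);
translate([100, 0, 450]) cube([350, 100, 100]);
translate([100, 0, 600]) cube([350, 100, 100]);
translate([100, 0, 750]) cube([350, 100, 100]);
translate([450, 0, 0]) cube([100, 100, 1200]);
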